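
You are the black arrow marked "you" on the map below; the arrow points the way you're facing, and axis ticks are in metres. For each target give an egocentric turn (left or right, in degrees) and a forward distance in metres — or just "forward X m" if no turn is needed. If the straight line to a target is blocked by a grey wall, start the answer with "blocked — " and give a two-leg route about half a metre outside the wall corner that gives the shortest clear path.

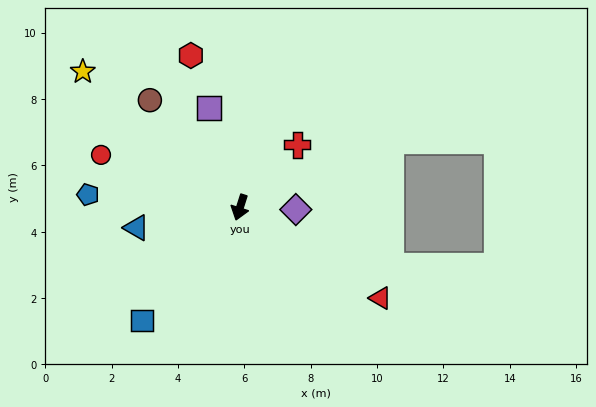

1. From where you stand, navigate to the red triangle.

turn left 75°, forward 5.0 m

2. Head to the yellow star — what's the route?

turn right 113°, forward 6.3 m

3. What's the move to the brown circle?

turn right 122°, forward 4.2 m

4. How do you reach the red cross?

turn left 155°, forward 2.6 m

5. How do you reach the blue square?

turn right 23°, forward 4.5 m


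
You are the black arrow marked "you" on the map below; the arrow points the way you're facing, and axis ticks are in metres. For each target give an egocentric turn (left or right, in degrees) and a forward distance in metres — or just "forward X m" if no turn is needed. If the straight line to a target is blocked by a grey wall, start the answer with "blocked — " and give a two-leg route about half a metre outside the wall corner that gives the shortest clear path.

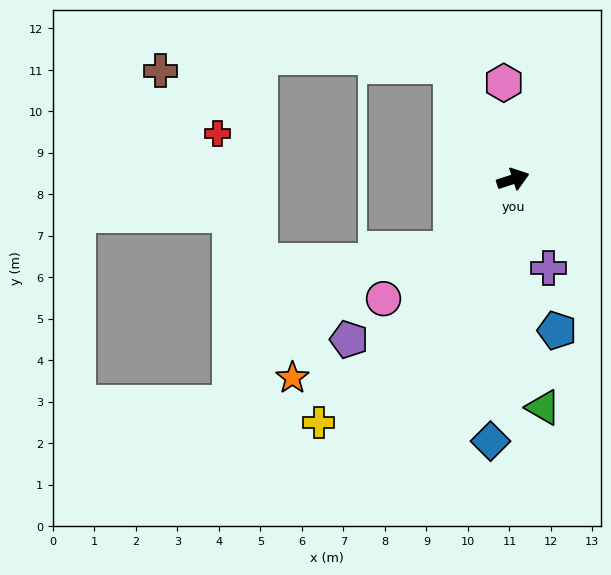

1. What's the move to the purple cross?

turn right 86°, forward 2.3 m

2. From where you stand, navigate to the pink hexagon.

turn left 77°, forward 2.3 m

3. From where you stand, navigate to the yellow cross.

turn right 147°, forward 7.5 m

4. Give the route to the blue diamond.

turn right 113°, forward 6.3 m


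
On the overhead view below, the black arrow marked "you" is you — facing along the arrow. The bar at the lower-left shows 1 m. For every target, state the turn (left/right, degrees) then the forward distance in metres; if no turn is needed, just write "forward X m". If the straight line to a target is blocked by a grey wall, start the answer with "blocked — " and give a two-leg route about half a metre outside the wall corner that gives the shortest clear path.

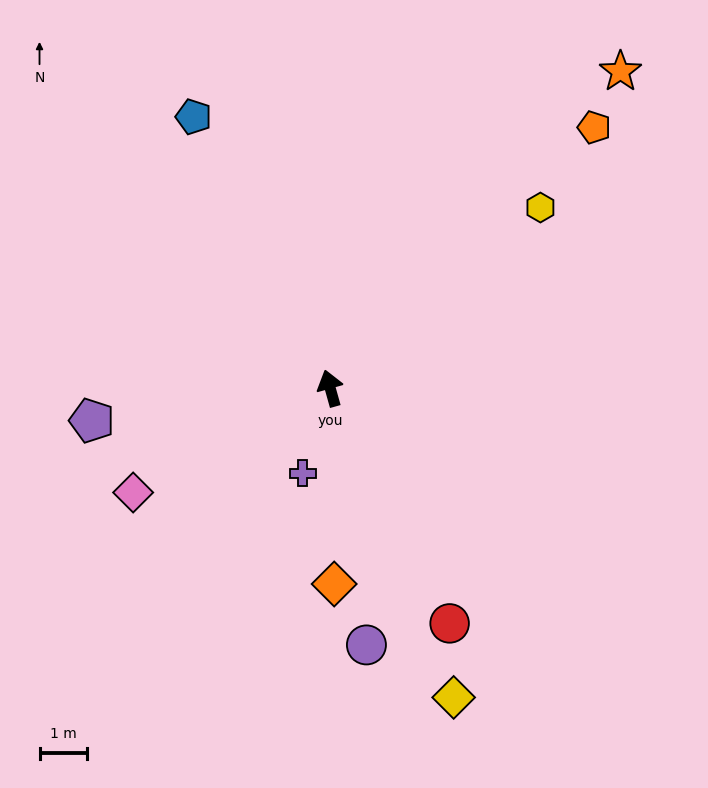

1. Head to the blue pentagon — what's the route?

turn left 11°, forward 6.4 m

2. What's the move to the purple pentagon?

turn left 82°, forward 5.1 m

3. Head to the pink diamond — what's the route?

turn left 102°, forward 4.7 m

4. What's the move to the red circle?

turn right 169°, forward 5.6 m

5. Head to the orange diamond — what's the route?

turn left 166°, forward 4.1 m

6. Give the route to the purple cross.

turn left 147°, forward 1.9 m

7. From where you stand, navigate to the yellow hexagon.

turn right 65°, forward 5.8 m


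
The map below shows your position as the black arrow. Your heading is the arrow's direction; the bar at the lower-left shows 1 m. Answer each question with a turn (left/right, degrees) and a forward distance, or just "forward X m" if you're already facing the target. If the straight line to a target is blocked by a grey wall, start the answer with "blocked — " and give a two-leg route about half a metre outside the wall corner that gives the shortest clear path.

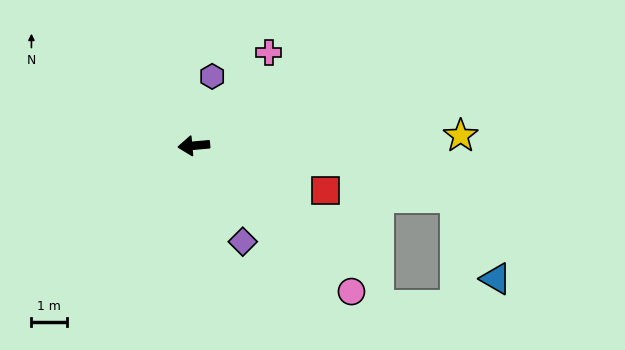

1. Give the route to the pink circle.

turn left 132°, forward 6.0 m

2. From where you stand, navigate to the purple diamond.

turn left 112°, forward 3.0 m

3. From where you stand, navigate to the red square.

turn left 156°, forward 3.9 m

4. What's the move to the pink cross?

turn right 134°, forward 3.3 m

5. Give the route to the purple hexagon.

turn right 110°, forward 2.0 m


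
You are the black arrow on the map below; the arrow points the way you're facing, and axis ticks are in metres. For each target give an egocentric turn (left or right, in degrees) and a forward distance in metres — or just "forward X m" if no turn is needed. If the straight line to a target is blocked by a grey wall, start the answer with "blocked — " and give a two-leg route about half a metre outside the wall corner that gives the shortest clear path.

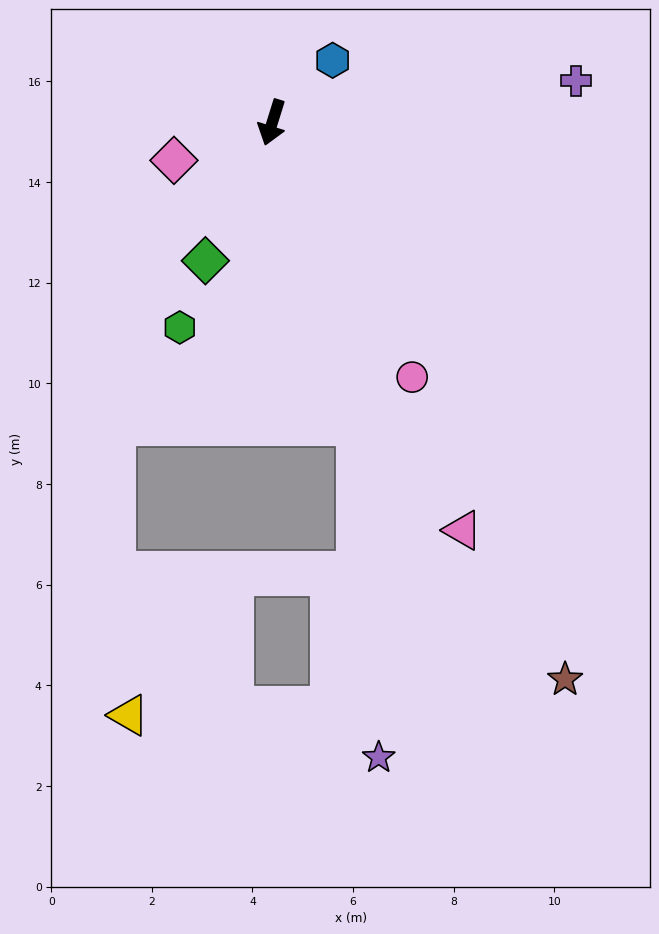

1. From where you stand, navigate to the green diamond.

turn right 9°, forward 3.1 m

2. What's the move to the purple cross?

turn left 115°, forward 6.1 m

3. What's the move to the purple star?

blocked — turn left 33°, forward 6.2 m, then turn right 12°, forward 6.6 m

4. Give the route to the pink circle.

turn left 46°, forward 5.8 m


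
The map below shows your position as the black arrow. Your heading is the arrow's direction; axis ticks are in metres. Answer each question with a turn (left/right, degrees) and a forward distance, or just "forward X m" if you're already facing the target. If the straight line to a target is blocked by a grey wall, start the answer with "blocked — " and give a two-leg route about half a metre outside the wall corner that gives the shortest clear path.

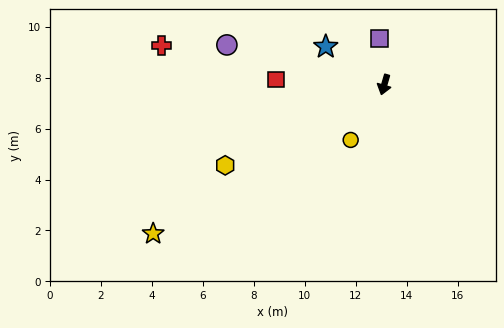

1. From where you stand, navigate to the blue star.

turn right 107°, forward 2.7 m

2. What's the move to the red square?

turn right 76°, forward 4.3 m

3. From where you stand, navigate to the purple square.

turn right 158°, forward 1.8 m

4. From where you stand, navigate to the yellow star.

turn right 41°, forward 10.8 m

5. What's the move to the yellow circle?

turn right 15°, forward 2.5 m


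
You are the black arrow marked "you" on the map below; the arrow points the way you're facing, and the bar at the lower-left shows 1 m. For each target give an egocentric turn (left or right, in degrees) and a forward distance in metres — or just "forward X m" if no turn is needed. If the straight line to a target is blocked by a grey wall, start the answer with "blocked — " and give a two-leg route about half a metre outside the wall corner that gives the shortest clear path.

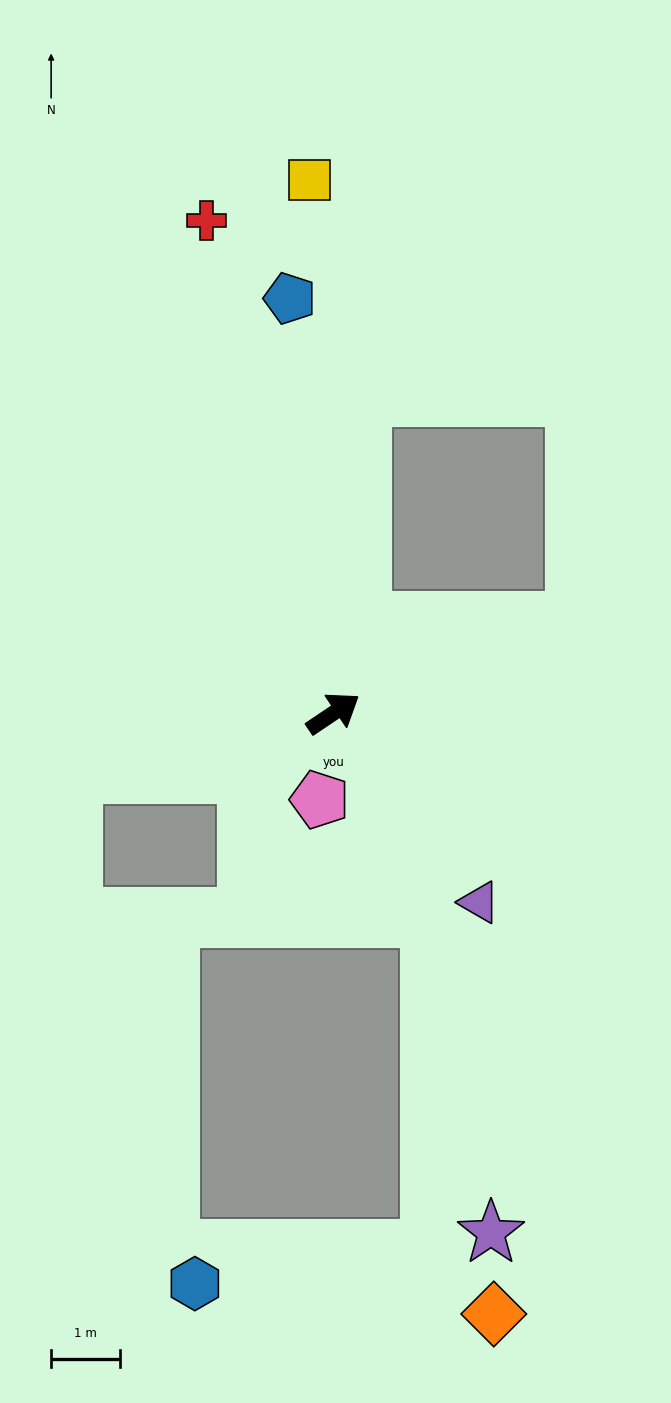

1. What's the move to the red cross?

turn left 71°, forward 7.3 m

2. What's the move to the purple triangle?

turn right 86°, forward 3.4 m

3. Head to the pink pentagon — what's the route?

turn right 133°, forward 1.3 m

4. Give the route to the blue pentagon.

turn left 62°, forward 6.0 m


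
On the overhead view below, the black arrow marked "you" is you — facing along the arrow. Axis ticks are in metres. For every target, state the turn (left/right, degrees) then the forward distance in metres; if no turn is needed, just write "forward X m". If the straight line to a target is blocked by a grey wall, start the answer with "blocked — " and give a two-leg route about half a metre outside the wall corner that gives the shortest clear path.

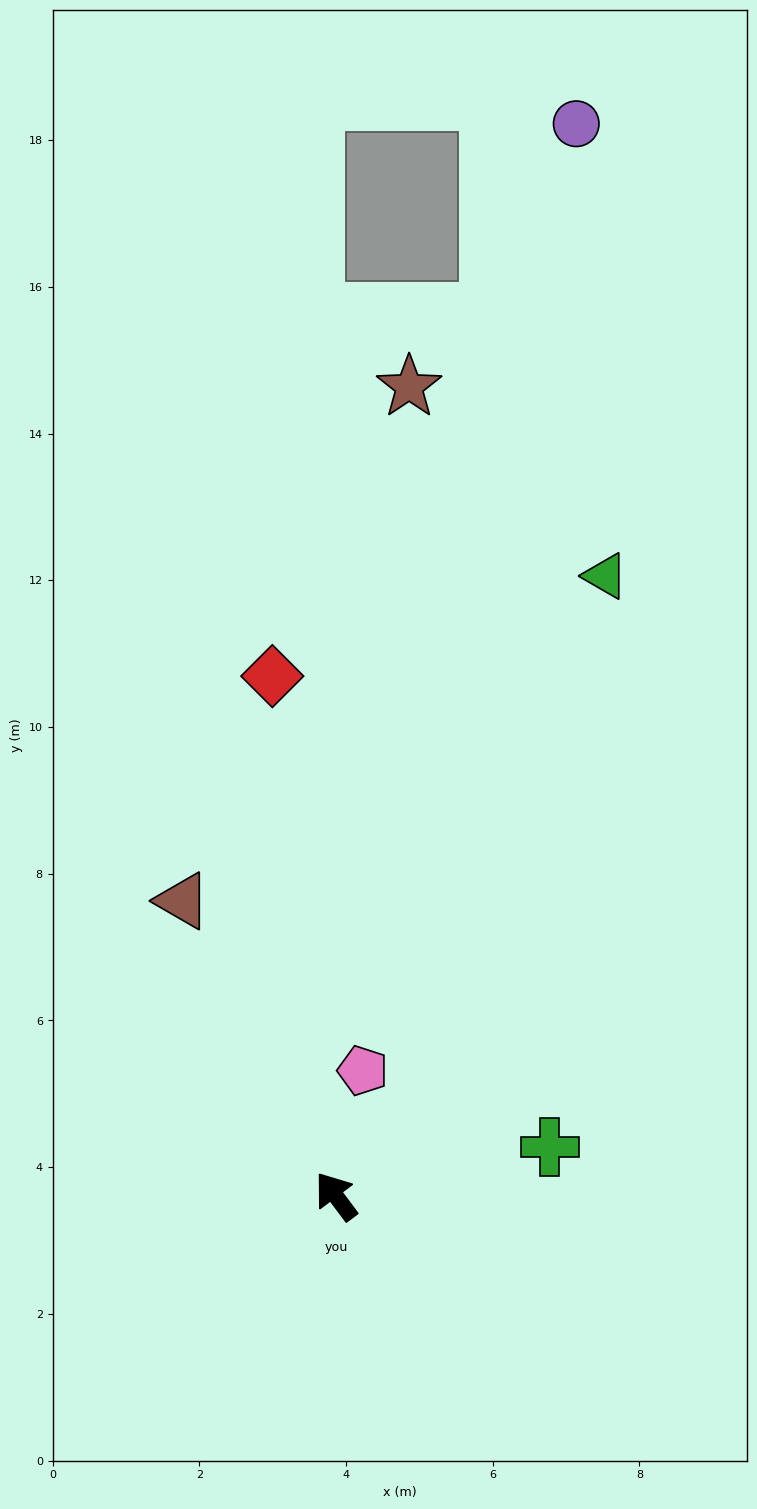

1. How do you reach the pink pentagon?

turn right 49°, forward 1.7 m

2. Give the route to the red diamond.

turn right 30°, forward 7.1 m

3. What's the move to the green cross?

turn right 114°, forward 3.0 m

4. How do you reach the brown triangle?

turn right 9°, forward 4.5 m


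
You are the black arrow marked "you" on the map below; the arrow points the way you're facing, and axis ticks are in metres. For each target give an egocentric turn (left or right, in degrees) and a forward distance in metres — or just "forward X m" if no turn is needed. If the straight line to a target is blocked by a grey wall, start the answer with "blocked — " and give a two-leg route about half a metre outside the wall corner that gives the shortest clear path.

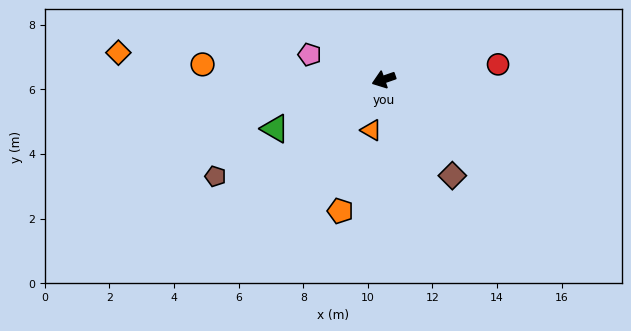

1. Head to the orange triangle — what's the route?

turn left 57°, forward 1.6 m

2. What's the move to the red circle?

turn left 168°, forward 3.6 m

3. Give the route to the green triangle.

turn left 5°, forward 3.7 m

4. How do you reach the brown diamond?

turn left 106°, forward 3.7 m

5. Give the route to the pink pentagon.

turn right 38°, forward 2.4 m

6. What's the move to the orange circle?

turn right 24°, forward 5.6 m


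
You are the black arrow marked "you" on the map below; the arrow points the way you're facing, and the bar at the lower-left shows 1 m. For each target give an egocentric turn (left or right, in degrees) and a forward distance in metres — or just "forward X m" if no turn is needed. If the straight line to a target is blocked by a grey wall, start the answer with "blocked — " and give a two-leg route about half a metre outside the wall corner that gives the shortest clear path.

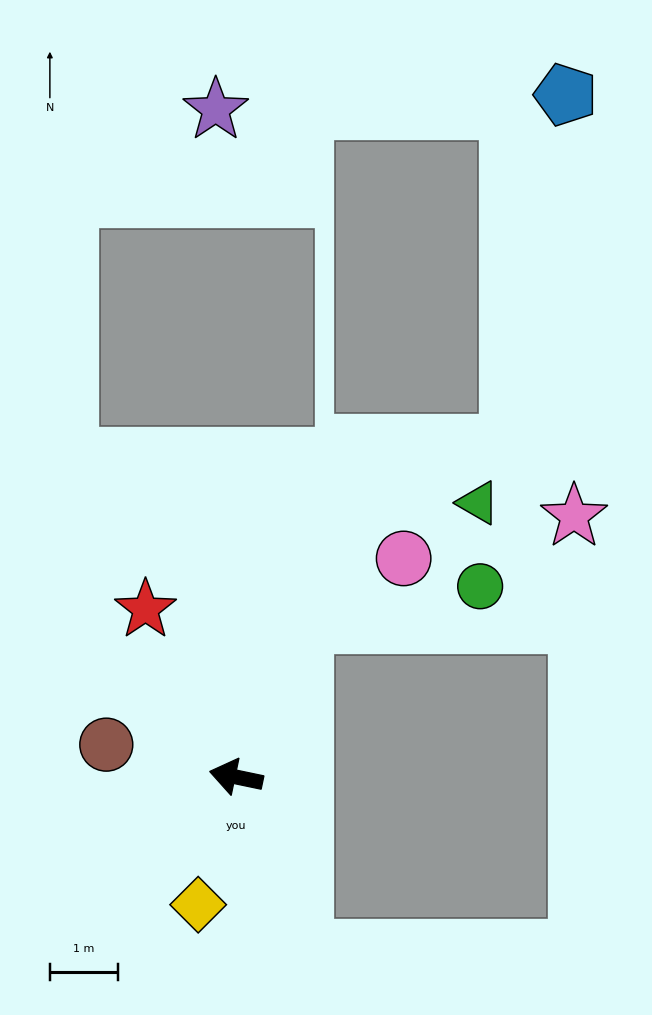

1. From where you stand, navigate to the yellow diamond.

turn left 85°, forward 1.9 m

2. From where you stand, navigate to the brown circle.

turn right 2°, forward 2.0 m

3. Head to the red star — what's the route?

turn right 50°, forward 2.8 m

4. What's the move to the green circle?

blocked — turn right 102°, forward 2.4 m, then turn right 54°, forward 2.6 m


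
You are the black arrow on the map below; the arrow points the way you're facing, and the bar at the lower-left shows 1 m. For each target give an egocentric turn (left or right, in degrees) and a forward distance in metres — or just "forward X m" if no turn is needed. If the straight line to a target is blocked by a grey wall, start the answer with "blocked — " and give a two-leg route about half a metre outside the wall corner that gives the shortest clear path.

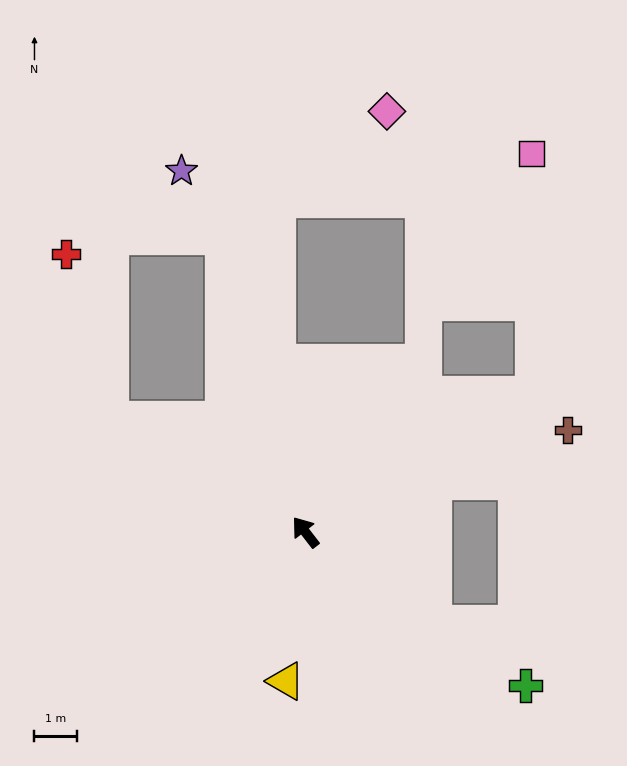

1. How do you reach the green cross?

turn right 163°, forward 6.3 m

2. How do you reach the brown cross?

turn right 106°, forward 6.6 m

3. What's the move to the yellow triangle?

turn left 135°, forward 3.5 m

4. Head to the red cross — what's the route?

blocked — turn left 22°, forward 5.3 m, then turn right 45°, forward 4.0 m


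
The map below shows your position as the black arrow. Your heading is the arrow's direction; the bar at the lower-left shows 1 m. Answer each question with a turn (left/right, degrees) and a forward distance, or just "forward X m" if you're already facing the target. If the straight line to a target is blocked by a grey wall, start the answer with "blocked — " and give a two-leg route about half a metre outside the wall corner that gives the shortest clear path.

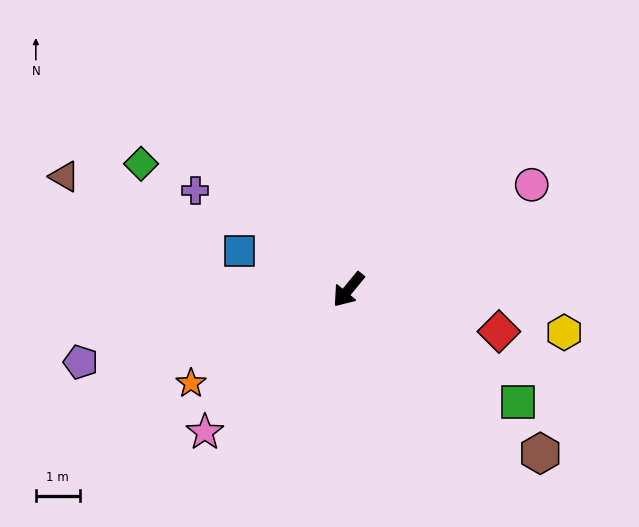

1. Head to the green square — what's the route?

turn left 96°, forward 4.6 m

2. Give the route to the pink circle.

turn left 159°, forward 4.8 m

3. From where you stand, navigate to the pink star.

turn right 6°, forward 4.6 m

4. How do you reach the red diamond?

turn left 114°, forward 3.6 m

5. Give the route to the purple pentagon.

turn right 35°, forward 6.3 m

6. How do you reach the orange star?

turn right 20°, forward 4.2 m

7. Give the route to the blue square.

turn right 70°, forward 2.6 m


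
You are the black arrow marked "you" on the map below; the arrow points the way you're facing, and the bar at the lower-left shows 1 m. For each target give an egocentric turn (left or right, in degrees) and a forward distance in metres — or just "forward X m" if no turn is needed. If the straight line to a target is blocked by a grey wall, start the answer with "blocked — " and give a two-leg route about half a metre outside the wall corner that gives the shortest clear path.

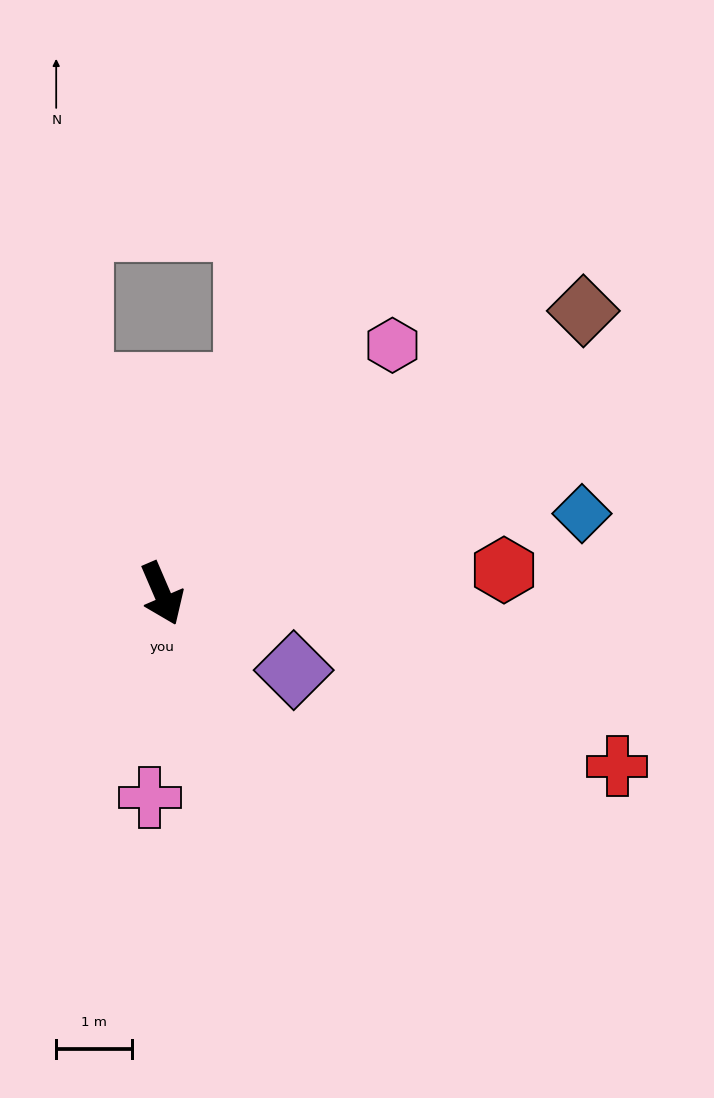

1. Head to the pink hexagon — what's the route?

turn left 114°, forward 4.5 m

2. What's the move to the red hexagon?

turn left 71°, forward 4.5 m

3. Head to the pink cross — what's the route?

turn right 27°, forward 2.7 m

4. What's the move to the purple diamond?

turn left 37°, forward 2.0 m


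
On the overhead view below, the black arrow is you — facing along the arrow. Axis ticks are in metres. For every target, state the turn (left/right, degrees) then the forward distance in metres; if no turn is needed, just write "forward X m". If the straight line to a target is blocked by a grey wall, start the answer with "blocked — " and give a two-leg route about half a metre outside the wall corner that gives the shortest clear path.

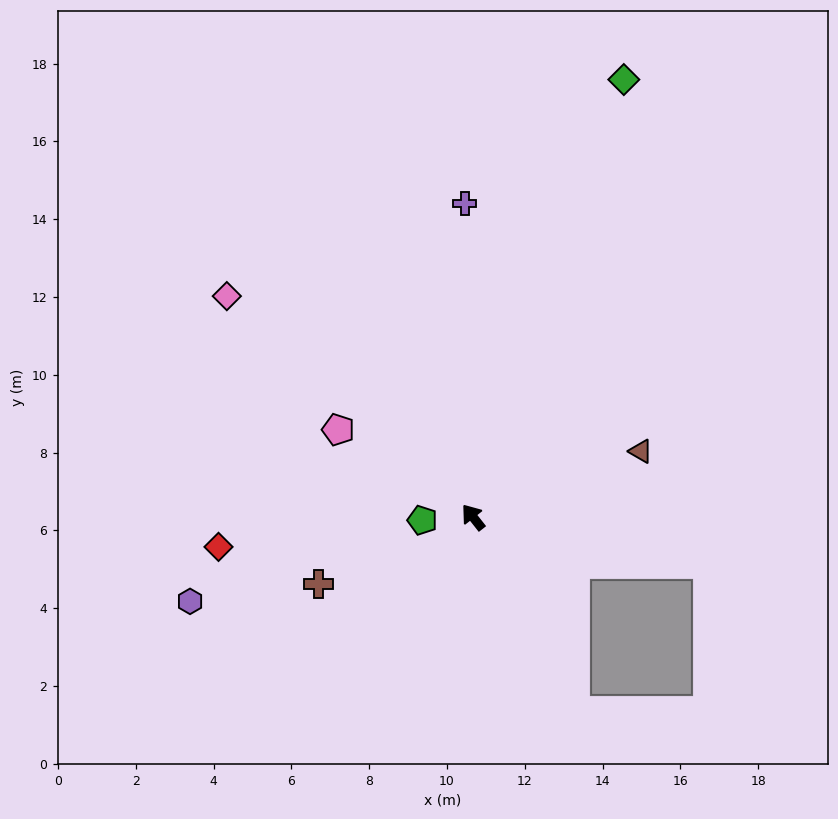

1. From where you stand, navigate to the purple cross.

turn right 37°, forward 8.1 m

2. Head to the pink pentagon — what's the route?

turn left 19°, forward 4.1 m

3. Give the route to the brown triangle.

turn right 107°, forward 4.6 m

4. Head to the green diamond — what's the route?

turn right 57°, forward 11.9 m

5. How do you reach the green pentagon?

turn left 55°, forward 1.3 m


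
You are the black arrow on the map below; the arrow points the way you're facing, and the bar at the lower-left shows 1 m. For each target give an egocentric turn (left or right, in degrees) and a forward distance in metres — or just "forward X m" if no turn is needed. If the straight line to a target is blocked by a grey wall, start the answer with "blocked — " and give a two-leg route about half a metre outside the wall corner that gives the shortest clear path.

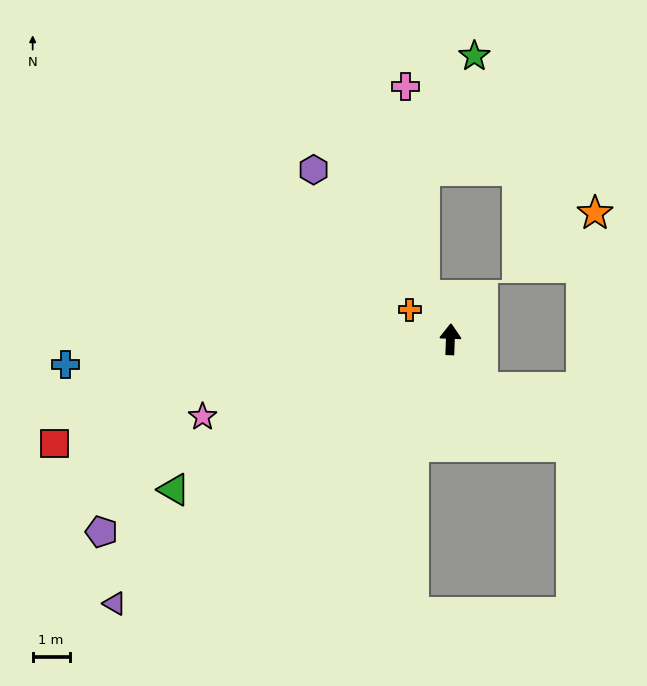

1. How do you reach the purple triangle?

turn left 130°, forward 11.6 m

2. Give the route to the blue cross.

turn left 96°, forward 10.4 m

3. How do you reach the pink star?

turn left 109°, forward 7.0 m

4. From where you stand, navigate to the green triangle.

turn left 121°, forward 8.5 m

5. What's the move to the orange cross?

turn left 56°, forward 1.4 m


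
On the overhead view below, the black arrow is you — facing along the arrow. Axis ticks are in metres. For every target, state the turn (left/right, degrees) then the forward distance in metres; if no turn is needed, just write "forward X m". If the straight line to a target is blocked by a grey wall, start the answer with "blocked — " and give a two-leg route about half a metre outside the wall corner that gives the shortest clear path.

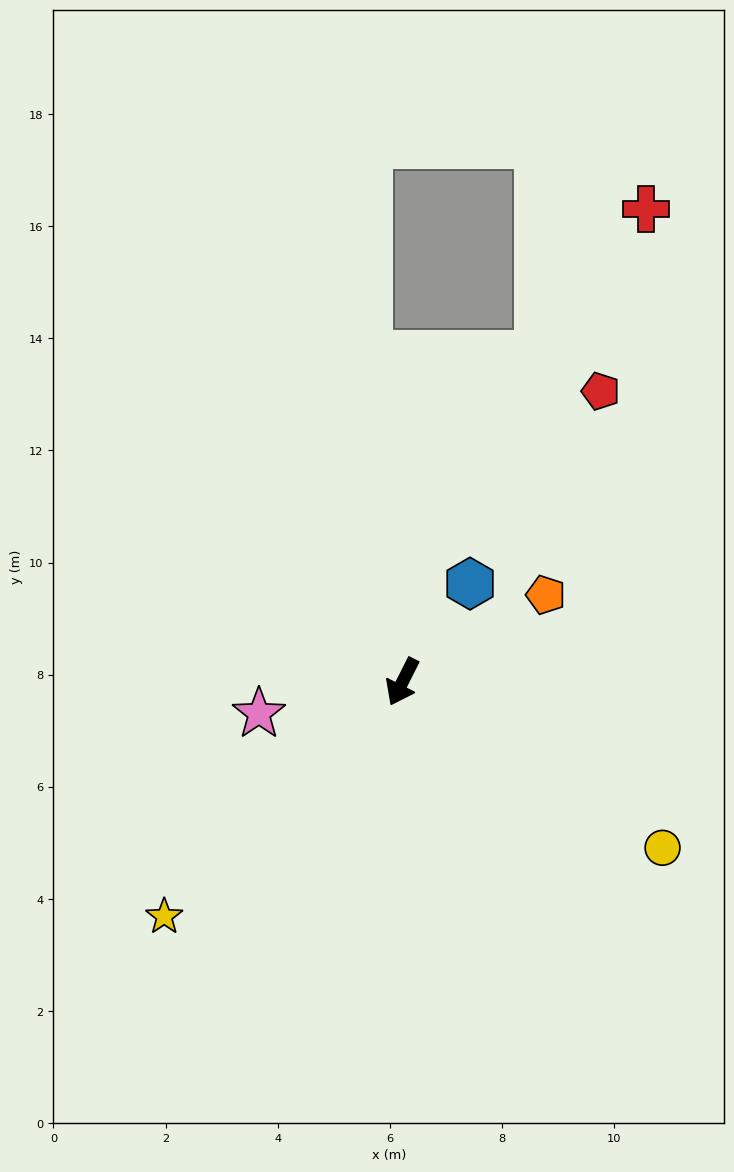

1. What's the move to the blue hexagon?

turn left 172°, forward 2.1 m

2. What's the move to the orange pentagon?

turn left 148°, forward 3.0 m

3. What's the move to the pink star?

turn right 51°, forward 2.6 m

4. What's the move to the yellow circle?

turn left 84°, forward 5.5 m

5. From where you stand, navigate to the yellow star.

turn right 19°, forward 6.0 m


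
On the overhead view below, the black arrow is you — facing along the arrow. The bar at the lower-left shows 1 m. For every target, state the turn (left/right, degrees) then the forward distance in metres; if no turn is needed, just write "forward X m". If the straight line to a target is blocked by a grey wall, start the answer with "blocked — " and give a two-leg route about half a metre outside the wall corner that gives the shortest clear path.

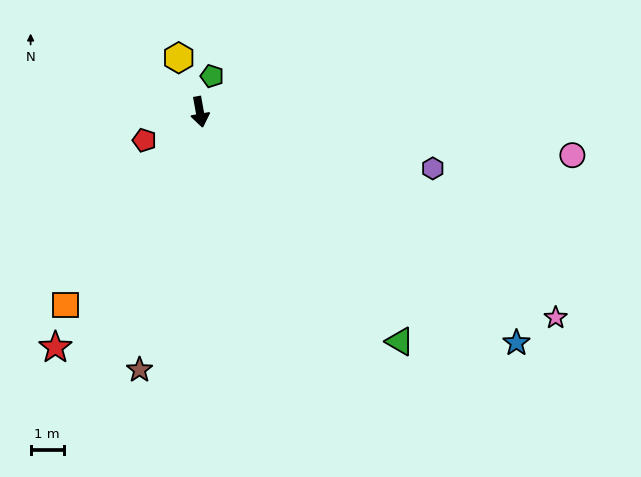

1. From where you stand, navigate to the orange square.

turn right 45°, forward 7.1 m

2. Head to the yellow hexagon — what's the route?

turn right 169°, forward 1.7 m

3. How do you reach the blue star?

turn left 44°, forward 11.8 m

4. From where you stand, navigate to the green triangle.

turn left 31°, forward 9.1 m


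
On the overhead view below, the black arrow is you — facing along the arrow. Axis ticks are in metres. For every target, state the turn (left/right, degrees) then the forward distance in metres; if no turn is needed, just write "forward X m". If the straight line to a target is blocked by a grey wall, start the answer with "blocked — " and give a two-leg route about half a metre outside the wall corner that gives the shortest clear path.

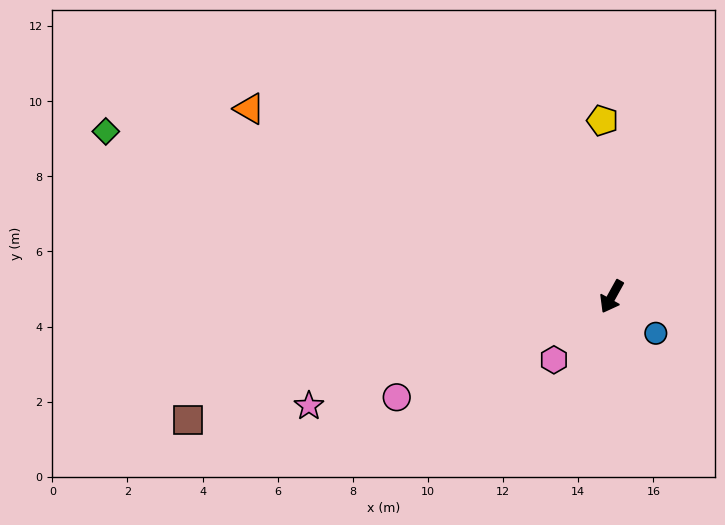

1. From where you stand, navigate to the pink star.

turn right 41°, forward 8.6 m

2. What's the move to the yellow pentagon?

turn right 148°, forward 4.7 m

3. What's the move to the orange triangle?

turn right 88°, forward 10.9 m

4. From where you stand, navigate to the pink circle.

turn right 36°, forward 6.3 m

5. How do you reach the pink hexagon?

turn right 13°, forward 2.3 m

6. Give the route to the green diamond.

turn right 79°, forward 14.2 m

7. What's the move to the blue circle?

turn left 79°, forward 1.5 m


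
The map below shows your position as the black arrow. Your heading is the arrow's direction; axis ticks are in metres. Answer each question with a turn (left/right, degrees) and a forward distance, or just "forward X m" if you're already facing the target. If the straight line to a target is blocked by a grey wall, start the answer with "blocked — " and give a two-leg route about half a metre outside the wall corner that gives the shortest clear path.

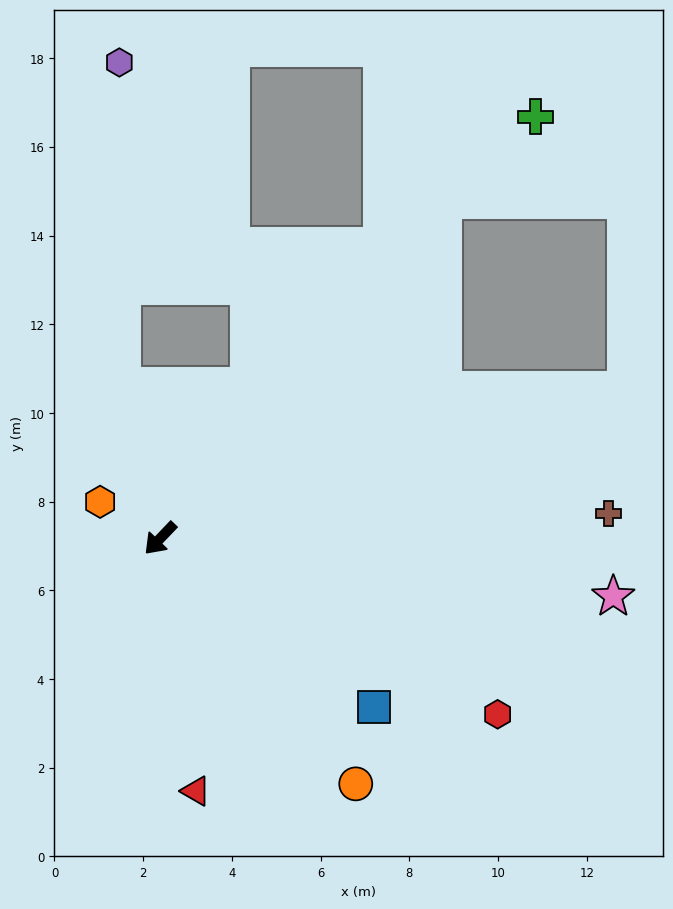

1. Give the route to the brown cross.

turn left 137°, forward 10.1 m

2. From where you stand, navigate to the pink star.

turn left 126°, forward 10.3 m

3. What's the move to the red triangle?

turn left 52°, forward 5.8 m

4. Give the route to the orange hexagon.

turn right 78°, forward 1.6 m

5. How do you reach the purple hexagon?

blocked — turn right 122°, forward 3.6 m, then turn right 14°, forward 7.3 m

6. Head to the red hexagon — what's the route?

turn left 106°, forward 8.6 m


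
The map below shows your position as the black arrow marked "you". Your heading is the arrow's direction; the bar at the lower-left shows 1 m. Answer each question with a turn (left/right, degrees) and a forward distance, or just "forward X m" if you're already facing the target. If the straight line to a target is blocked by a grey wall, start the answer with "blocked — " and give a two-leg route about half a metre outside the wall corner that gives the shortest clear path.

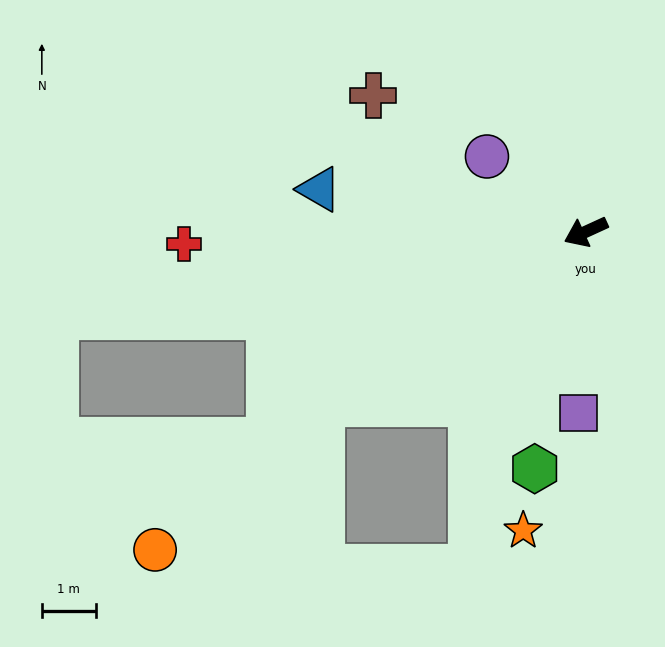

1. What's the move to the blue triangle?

turn right 34°, forward 5.0 m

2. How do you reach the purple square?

turn left 63°, forward 3.4 m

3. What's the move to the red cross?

turn right 23°, forward 7.5 m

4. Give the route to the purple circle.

turn right 62°, forward 2.3 m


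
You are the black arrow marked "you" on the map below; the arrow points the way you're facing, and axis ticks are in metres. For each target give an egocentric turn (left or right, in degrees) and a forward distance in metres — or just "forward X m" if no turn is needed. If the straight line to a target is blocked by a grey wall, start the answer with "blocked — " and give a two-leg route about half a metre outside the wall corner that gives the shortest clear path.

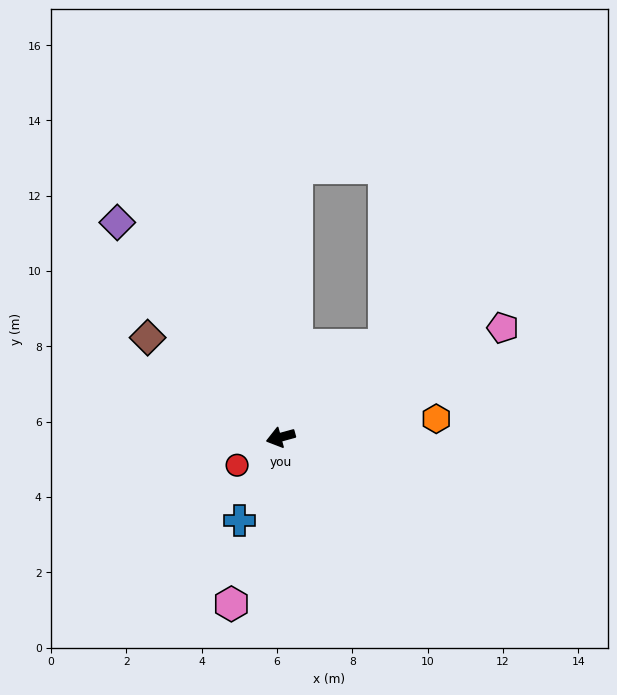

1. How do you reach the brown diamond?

turn right 52°, forward 4.4 m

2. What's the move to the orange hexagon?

turn left 171°, forward 4.2 m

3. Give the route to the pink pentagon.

turn right 169°, forward 6.6 m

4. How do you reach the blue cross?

turn left 49°, forward 2.5 m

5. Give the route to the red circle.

turn left 17°, forward 1.4 m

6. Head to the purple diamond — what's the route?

turn right 68°, forward 7.2 m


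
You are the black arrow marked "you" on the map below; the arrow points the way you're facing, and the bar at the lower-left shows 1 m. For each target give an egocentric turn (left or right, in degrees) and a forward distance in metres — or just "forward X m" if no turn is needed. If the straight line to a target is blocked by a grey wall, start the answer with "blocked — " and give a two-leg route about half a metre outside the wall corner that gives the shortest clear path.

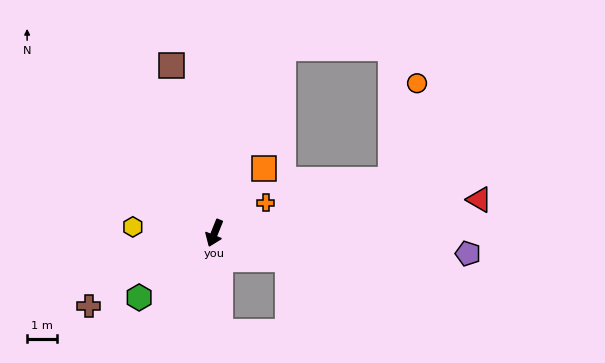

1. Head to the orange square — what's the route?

turn left 165°, forward 2.7 m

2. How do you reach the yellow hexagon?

turn right 72°, forward 2.7 m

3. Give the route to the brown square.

turn right 144°, forward 5.8 m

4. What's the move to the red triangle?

turn left 119°, forward 8.9 m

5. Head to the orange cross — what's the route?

turn left 143°, forward 2.0 m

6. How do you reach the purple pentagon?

turn left 107°, forward 8.5 m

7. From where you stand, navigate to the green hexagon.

turn right 27°, forward 3.3 m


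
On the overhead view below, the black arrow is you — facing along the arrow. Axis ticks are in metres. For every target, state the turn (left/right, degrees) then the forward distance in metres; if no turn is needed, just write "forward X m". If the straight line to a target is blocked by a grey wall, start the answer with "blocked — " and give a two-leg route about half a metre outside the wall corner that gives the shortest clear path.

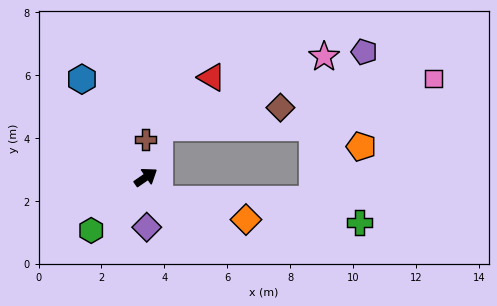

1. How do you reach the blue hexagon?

turn left 89°, forward 3.7 m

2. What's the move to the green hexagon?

turn right 170°, forward 2.4 m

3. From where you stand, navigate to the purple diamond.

turn right 124°, forward 1.6 m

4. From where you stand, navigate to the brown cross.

turn left 56°, forward 1.2 m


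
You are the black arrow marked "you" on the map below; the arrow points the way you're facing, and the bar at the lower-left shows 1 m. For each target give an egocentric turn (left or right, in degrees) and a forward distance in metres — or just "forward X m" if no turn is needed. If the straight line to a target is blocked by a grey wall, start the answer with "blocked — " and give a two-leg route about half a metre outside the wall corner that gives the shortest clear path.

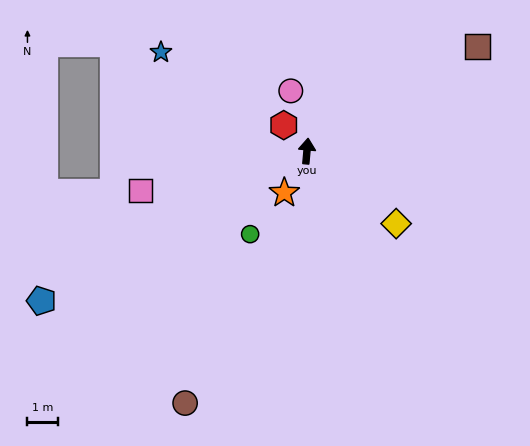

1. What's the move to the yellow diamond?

turn right 124°, forward 3.7 m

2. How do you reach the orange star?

turn left 157°, forward 1.5 m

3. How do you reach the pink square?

turn left 108°, forward 5.5 m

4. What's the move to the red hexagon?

turn left 47°, forward 1.1 m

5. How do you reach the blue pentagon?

turn left 125°, forward 9.8 m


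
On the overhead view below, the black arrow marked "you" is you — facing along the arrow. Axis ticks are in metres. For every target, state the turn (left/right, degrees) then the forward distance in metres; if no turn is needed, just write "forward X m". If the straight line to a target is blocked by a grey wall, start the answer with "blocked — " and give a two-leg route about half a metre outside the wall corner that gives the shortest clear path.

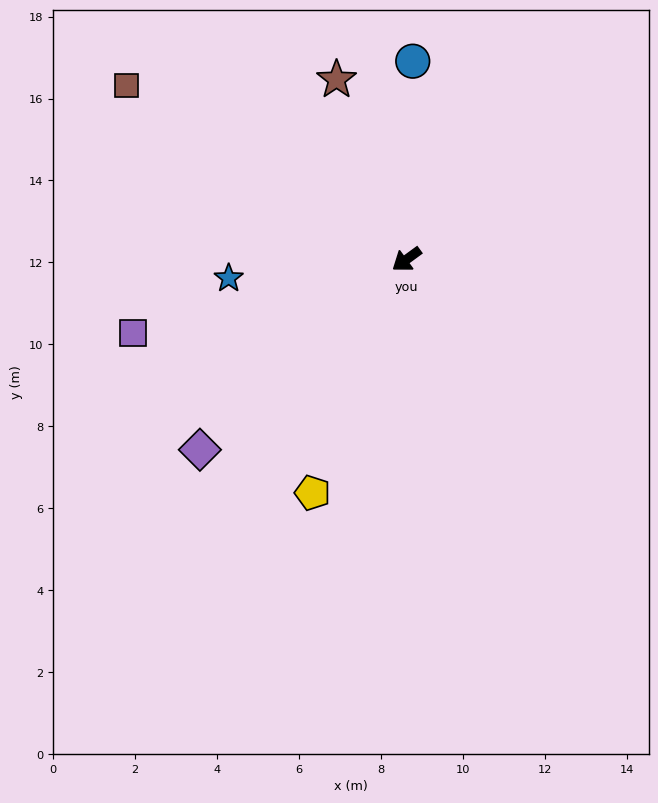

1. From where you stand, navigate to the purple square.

turn right 21°, forward 6.9 m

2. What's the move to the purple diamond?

turn left 6°, forward 6.9 m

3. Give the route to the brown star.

turn right 105°, forward 4.7 m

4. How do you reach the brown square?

turn right 68°, forward 8.0 m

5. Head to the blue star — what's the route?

turn right 30°, forward 4.4 m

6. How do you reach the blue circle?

turn right 128°, forward 4.8 m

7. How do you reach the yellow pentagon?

turn left 32°, forward 6.1 m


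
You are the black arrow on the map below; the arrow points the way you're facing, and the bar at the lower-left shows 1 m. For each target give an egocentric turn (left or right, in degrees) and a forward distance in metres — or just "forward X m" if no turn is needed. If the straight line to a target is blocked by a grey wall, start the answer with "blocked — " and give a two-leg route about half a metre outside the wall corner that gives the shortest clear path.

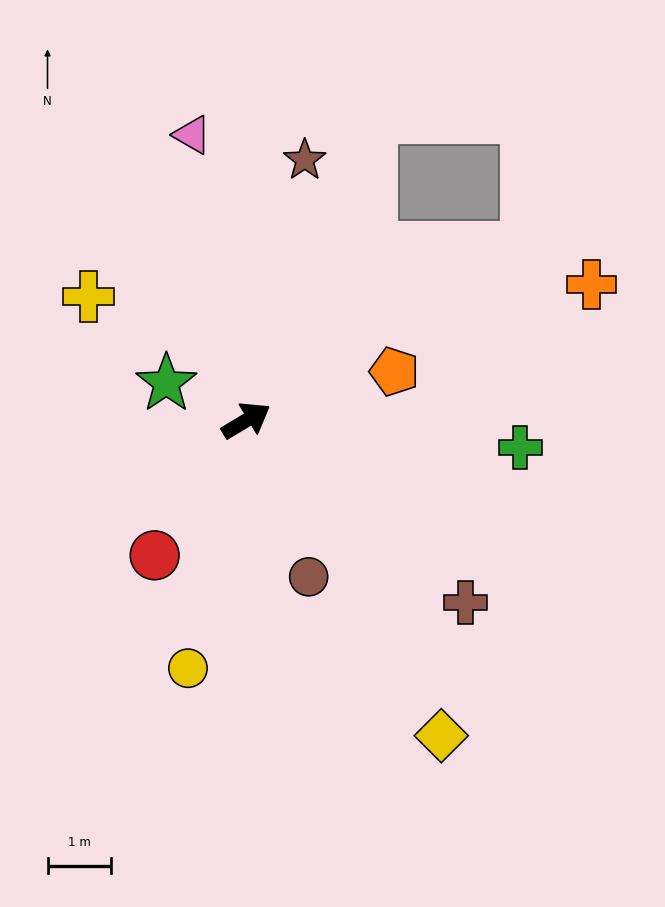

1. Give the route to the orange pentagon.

turn right 13°, forward 2.5 m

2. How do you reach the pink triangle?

turn left 70°, forward 4.6 m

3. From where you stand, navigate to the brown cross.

turn right 71°, forward 4.5 m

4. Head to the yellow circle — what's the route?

turn right 134°, forward 4.0 m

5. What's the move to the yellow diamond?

turn right 89°, forward 5.8 m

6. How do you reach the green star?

turn left 124°, forward 1.4 m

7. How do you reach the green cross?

turn right 37°, forward 4.3 m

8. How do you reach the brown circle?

turn right 99°, forward 2.7 m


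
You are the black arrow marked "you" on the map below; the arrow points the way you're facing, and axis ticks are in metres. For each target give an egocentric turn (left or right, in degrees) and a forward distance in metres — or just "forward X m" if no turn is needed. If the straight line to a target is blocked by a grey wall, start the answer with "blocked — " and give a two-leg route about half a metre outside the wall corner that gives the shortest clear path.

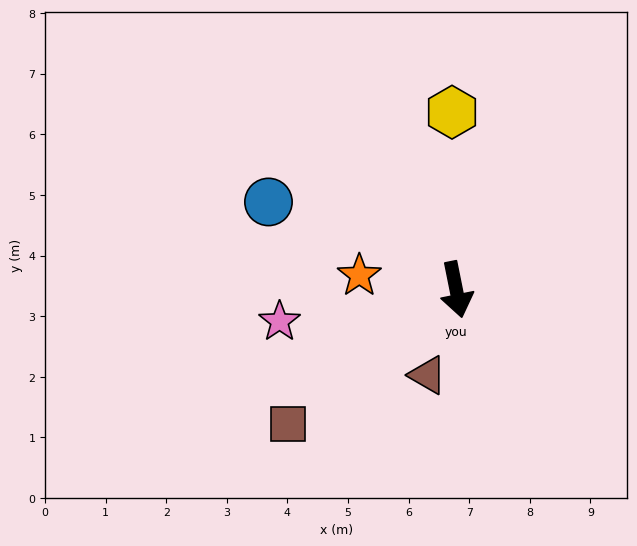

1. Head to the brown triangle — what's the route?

turn right 30°, forward 1.5 m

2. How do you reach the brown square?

turn right 63°, forward 3.6 m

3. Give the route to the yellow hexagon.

turn left 170°, forward 2.9 m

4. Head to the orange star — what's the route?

turn right 110°, forward 1.6 m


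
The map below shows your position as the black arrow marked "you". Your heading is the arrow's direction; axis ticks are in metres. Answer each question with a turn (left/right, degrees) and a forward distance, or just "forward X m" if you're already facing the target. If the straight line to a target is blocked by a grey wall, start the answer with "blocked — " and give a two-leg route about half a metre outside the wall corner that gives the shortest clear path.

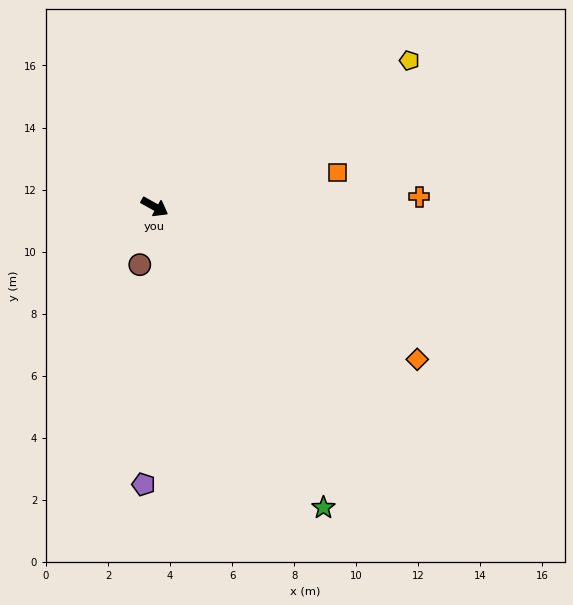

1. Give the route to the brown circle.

turn right 75°, forward 1.9 m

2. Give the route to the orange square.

turn left 40°, forward 6.0 m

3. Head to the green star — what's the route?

turn right 31°, forward 11.1 m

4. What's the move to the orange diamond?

forward 9.8 m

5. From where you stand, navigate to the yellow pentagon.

turn left 59°, forward 9.5 m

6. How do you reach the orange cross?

turn left 31°, forward 8.5 m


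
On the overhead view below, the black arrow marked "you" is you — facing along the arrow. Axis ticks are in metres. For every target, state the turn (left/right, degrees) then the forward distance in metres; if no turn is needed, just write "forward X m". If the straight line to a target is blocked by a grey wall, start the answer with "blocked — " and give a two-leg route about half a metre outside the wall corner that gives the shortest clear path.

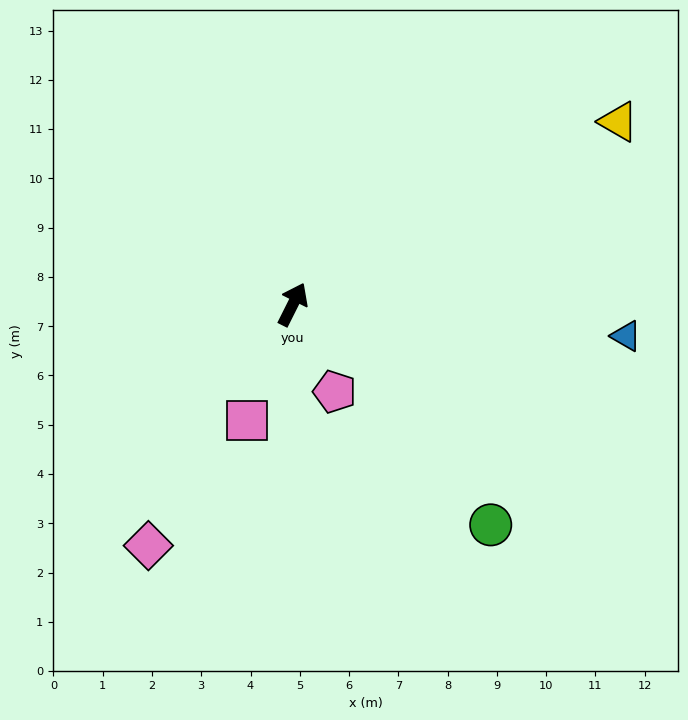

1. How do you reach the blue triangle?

turn right 69°, forward 6.8 m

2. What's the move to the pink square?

turn right 175°, forward 2.5 m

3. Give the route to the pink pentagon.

turn right 128°, forward 2.0 m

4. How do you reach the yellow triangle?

turn right 34°, forward 7.6 m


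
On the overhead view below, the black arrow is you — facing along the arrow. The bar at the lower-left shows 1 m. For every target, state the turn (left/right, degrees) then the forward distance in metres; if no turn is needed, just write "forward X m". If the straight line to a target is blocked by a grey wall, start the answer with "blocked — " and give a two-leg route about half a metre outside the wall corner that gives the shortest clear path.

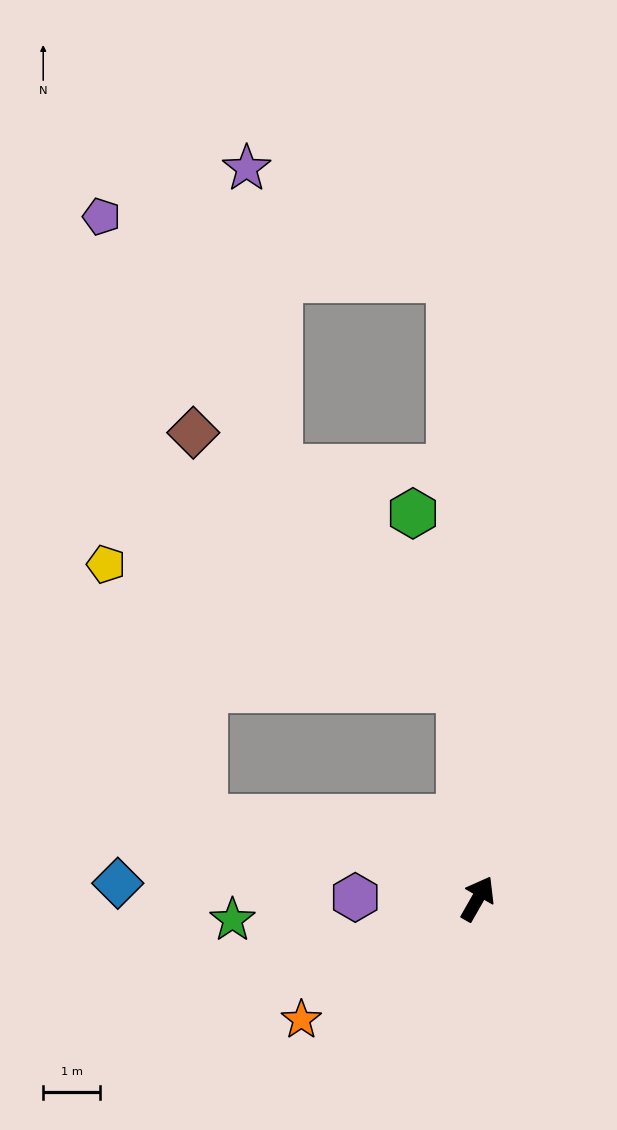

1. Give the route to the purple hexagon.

turn left 119°, forward 2.2 m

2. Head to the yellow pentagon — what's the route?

blocked — turn left 34°, forward 3.7 m, then turn left 66°, forward 6.6 m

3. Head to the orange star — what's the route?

turn left 154°, forward 3.8 m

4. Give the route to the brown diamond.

blocked — turn left 34°, forward 3.7 m, then turn left 42°, forward 6.5 m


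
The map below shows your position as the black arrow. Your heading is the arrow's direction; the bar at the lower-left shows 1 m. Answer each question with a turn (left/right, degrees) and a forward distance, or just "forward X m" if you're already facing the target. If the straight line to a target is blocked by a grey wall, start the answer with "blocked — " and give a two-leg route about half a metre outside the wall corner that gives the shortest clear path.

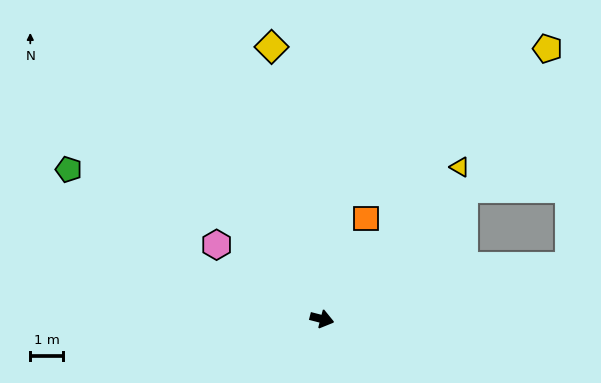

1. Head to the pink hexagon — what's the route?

turn left 159°, forward 3.9 m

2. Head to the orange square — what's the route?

turn left 81°, forward 3.4 m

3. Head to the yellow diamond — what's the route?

turn left 115°, forward 8.5 m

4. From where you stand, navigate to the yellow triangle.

turn left 62°, forward 6.3 m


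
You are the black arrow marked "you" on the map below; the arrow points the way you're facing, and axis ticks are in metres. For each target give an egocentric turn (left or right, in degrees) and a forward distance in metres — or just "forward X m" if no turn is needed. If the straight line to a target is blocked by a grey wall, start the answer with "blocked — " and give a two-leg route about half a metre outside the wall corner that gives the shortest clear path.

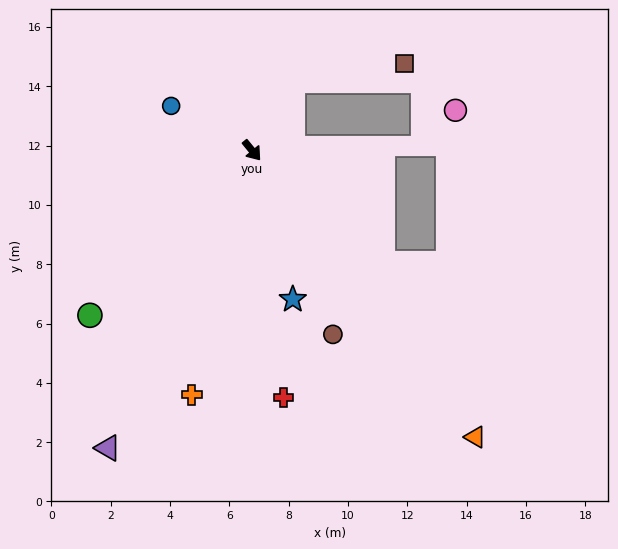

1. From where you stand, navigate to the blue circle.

turn right 158°, forward 3.1 m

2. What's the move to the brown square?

blocked — turn left 111°, forward 2.7 m, then turn right 51°, forward 3.8 m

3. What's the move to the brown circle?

turn right 16°, forward 6.8 m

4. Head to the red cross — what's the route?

turn right 32°, forward 8.4 m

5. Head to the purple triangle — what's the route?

turn right 65°, forward 11.1 m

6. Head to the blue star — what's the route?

turn right 24°, forward 5.2 m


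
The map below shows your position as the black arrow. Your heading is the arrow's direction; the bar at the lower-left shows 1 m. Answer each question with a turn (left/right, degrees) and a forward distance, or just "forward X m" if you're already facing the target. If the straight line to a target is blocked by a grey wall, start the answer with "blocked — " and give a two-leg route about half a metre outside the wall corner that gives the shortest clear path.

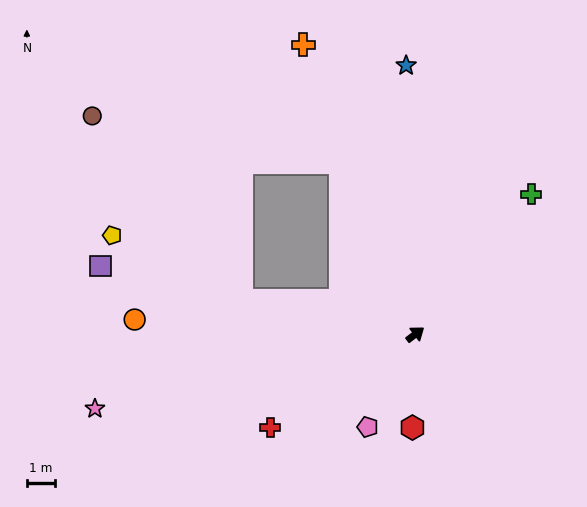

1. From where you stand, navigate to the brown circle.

blocked — turn left 132°, forward 6.2 m, then turn right 40°, forward 8.3 m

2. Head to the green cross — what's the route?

turn left 13°, forward 6.4 m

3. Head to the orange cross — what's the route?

turn left 74°, forward 10.9 m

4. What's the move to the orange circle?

turn left 140°, forward 9.9 m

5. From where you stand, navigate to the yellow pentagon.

blocked — turn left 132°, forward 6.2 m, then turn right 16°, forward 5.1 m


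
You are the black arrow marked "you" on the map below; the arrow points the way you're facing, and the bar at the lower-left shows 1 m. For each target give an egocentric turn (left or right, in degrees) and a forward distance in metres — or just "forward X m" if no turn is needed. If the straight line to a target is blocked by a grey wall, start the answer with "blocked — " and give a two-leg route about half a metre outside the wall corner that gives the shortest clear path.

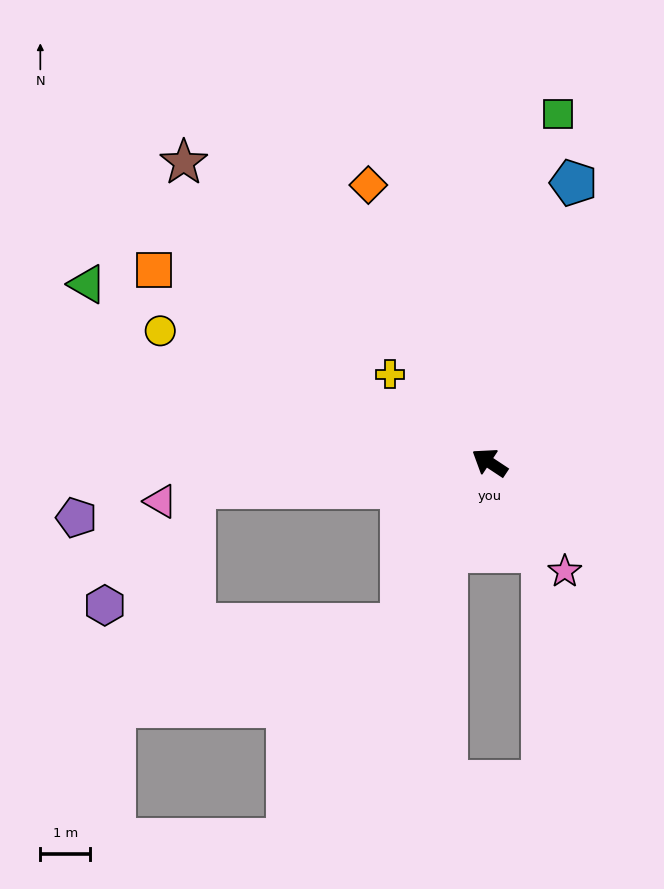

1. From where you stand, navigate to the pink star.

turn left 158°, forward 2.7 m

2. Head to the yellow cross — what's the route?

turn right 8°, forward 2.7 m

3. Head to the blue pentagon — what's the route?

turn right 73°, forward 5.9 m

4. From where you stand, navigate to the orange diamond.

turn right 33°, forward 6.1 m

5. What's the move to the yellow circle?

turn left 12°, forward 7.1 m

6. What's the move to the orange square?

turn left 4°, forward 7.8 m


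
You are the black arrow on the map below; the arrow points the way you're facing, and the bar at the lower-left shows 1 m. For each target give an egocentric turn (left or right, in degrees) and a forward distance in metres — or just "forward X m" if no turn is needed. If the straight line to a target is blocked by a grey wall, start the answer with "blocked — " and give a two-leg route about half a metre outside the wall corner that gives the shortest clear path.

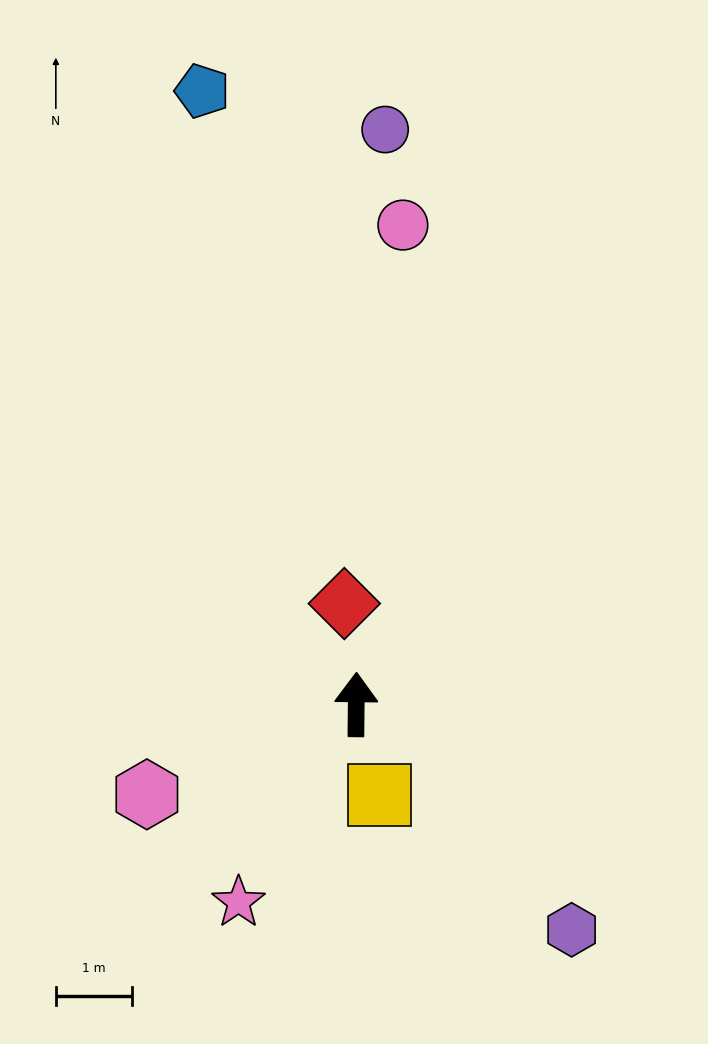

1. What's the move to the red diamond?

turn left 7°, forward 1.3 m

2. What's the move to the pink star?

turn left 150°, forward 3.0 m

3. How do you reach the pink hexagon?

turn left 114°, forward 3.0 m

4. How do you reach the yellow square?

turn right 165°, forward 1.2 m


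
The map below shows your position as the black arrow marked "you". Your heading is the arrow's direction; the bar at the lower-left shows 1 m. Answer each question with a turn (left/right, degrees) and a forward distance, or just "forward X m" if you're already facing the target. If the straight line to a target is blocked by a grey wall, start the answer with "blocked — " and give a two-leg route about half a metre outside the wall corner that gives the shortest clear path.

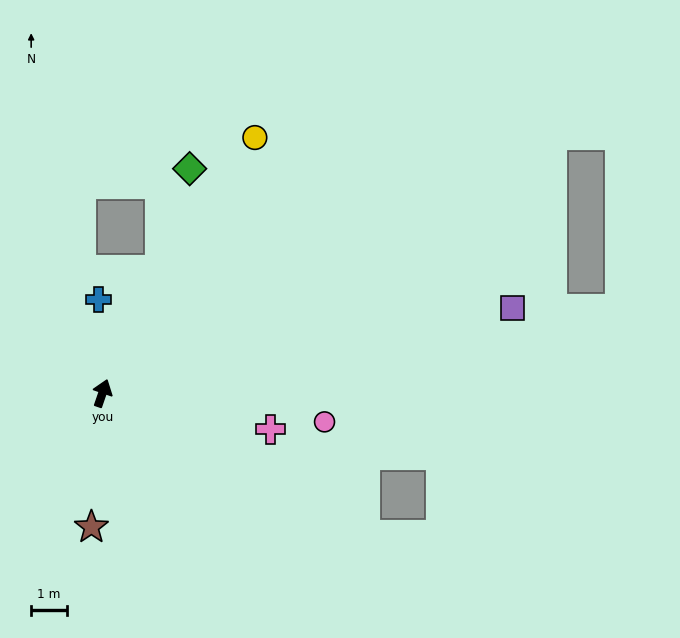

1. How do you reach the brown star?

turn right 166°, forward 3.8 m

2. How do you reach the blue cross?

turn left 21°, forward 2.6 m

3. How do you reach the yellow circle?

turn right 12°, forward 8.3 m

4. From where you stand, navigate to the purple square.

turn right 59°, forward 11.7 m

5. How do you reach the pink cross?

turn right 83°, forward 4.8 m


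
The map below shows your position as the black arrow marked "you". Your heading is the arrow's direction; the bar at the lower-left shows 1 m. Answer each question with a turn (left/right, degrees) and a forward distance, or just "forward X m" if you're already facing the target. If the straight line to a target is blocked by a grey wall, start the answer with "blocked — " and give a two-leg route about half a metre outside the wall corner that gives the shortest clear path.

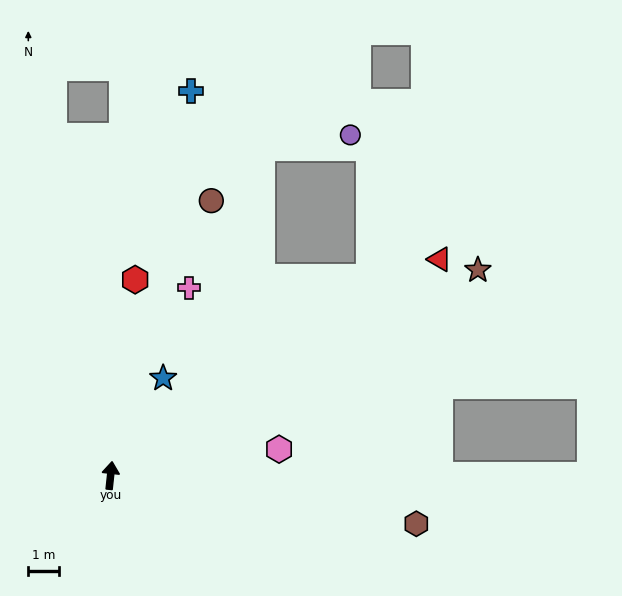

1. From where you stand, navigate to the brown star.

turn right 55°, forward 13.6 m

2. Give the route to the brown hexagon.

turn right 93°, forward 10.0 m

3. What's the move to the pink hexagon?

turn right 75°, forward 5.5 m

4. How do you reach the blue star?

turn right 22°, forward 3.6 m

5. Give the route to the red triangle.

turn right 51°, forward 12.7 m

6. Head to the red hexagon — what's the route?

forward 6.4 m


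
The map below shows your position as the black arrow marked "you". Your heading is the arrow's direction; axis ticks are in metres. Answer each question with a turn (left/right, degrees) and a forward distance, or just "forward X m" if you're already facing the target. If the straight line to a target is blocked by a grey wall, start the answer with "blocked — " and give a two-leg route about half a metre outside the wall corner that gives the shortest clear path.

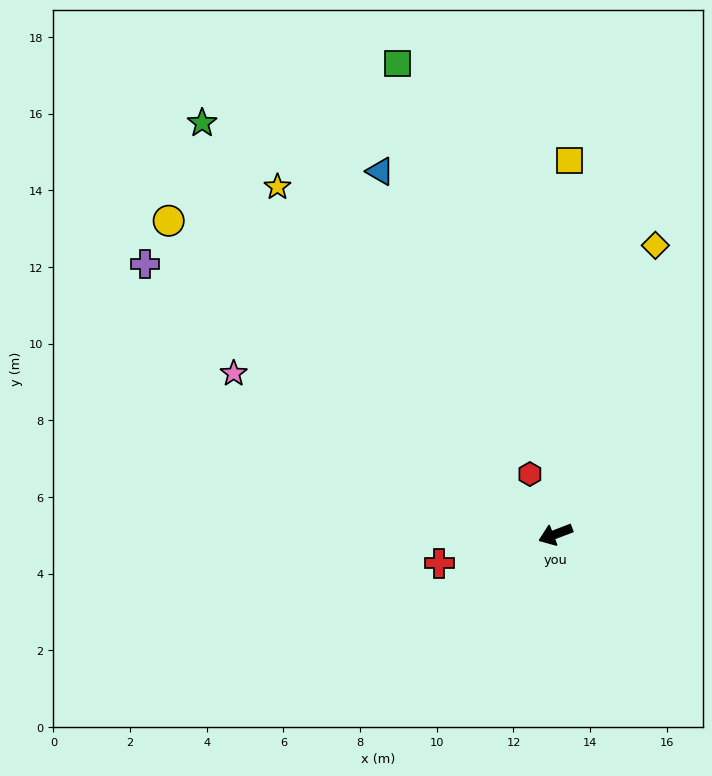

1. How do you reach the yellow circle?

turn right 60°, forward 13.0 m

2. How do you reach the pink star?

turn right 47°, forward 9.4 m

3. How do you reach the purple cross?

turn right 54°, forward 12.8 m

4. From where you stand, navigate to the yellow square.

turn right 113°, forward 9.8 m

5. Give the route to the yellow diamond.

turn right 130°, forward 8.0 m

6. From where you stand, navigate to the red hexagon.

turn right 88°, forward 1.7 m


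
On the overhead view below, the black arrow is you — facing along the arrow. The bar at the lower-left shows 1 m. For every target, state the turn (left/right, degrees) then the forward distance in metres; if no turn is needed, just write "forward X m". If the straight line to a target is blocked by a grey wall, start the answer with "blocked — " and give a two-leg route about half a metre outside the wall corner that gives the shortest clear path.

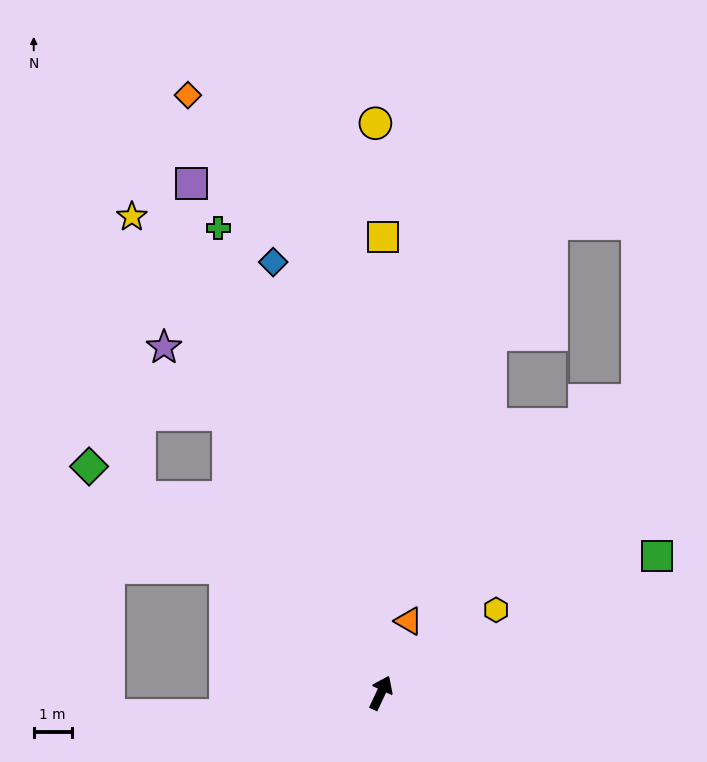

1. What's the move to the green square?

turn right 38°, forward 8.2 m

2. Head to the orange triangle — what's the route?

turn left 4°, forward 2.0 m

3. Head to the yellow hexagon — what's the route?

turn right 29°, forward 3.8 m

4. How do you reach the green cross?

turn left 44°, forward 13.0 m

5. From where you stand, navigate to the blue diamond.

turn left 39°, forward 11.7 m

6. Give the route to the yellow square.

turn left 25°, forward 12.1 m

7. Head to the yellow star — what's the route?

turn left 53°, forward 14.2 m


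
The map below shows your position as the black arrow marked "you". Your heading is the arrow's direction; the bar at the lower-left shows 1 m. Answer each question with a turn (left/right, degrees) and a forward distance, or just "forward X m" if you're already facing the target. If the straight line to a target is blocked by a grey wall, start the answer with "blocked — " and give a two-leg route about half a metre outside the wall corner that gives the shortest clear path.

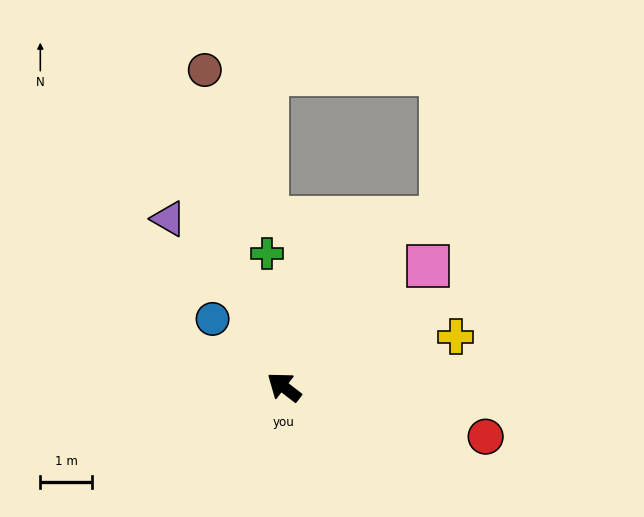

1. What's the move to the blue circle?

turn right 6°, forward 1.9 m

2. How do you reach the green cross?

turn right 45°, forward 2.6 m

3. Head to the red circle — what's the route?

turn right 156°, forward 4.0 m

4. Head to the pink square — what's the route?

turn right 102°, forward 3.7 m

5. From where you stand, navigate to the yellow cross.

turn right 126°, forward 3.5 m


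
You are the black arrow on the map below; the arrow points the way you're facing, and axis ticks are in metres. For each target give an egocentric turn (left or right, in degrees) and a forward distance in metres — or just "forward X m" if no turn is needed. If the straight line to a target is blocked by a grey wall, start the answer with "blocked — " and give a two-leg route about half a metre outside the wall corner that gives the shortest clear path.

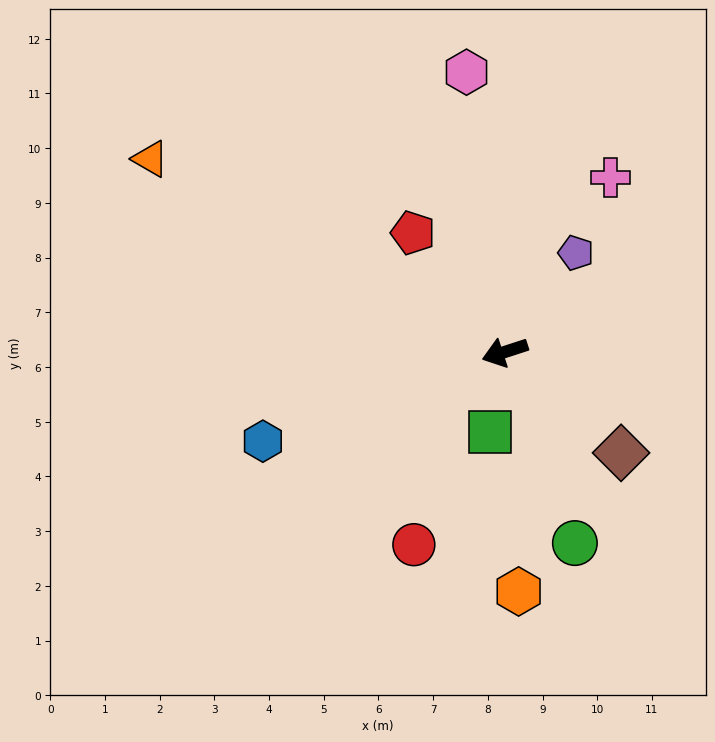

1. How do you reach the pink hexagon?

turn right 100°, forward 5.2 m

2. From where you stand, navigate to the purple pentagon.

turn right 144°, forward 2.2 m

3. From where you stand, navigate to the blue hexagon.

turn left 2°, forward 4.7 m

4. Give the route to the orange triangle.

turn right 47°, forward 7.4 m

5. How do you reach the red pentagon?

turn right 70°, forward 2.7 m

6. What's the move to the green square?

turn left 61°, forward 1.5 m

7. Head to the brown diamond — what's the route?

turn left 121°, forward 2.8 m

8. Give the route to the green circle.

turn left 92°, forward 3.7 m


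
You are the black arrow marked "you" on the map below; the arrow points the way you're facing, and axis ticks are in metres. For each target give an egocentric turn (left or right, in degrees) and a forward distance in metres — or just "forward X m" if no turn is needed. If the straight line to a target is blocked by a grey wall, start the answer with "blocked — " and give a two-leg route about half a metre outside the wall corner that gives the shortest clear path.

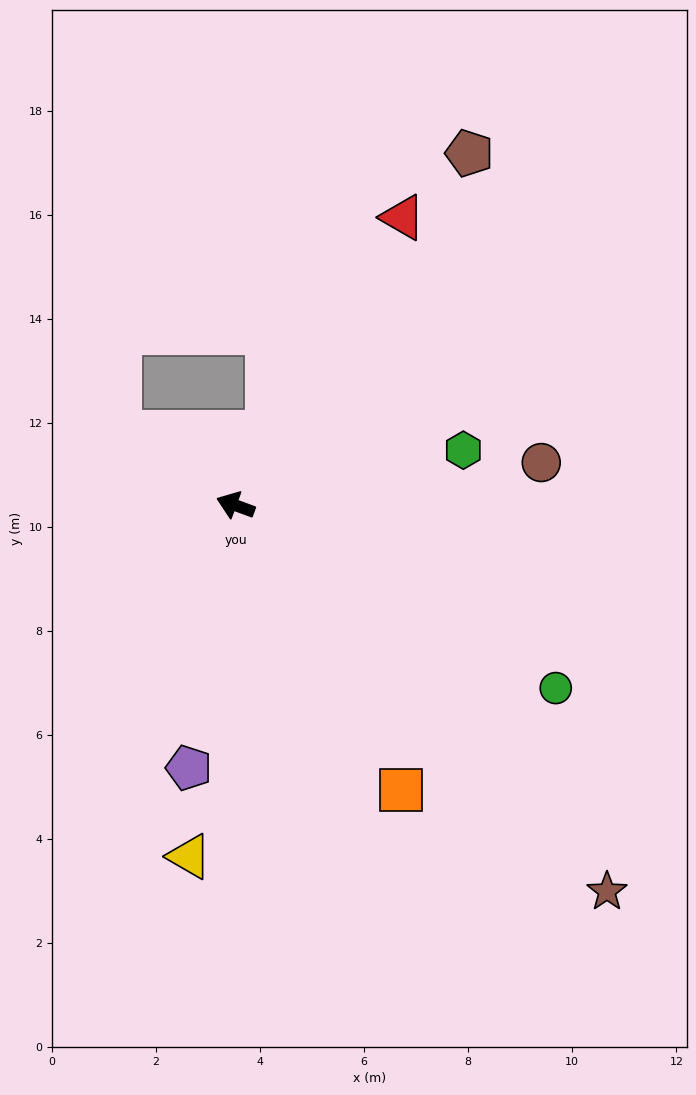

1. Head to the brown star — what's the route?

turn left 154°, forward 10.3 m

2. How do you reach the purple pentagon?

turn left 100°, forward 5.1 m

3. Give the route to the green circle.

turn left 170°, forward 7.1 m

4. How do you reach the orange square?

turn left 140°, forward 6.3 m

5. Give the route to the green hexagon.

turn right 146°, forward 4.5 m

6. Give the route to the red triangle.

turn right 100°, forward 6.4 m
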